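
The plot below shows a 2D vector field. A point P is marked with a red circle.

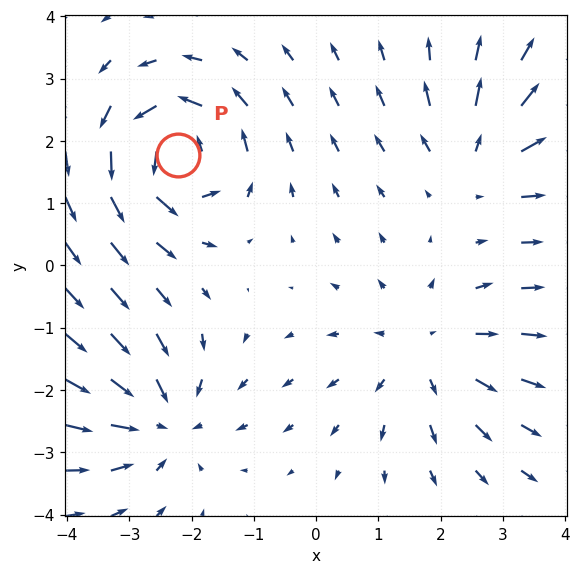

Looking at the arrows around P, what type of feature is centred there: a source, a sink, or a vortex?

vortex

At P (-2.2, 1.8) the arrows circulate counterclockwise. Divergence ≈0, curl about +7 — near-zero divergence with nonzero curl is a vortex.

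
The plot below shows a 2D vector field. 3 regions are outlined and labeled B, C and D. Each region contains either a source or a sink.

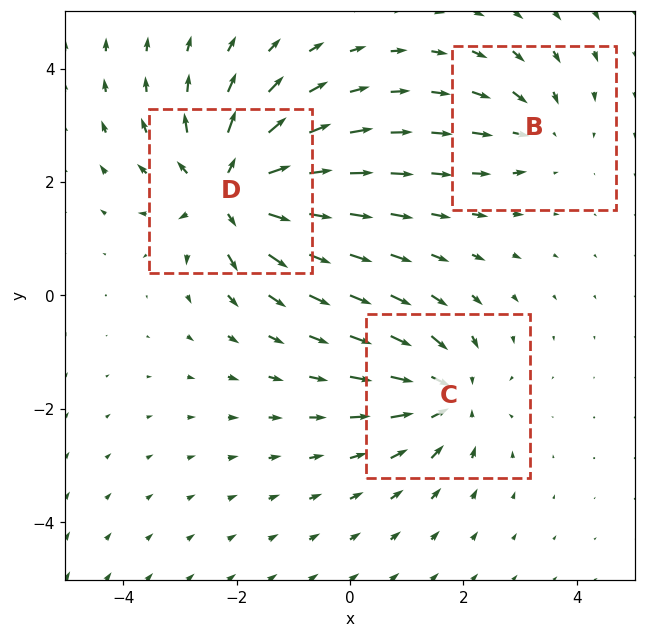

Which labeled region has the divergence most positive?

Divergence at each region's feature centre — B: about -2, C: about -4, D: about +5. Region D is most positive.

D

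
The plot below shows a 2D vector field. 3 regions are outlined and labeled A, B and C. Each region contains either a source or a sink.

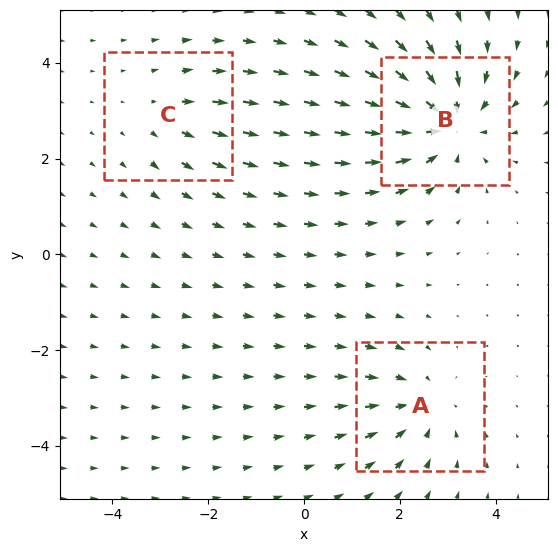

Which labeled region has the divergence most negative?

B

Divergence at each region's feature centre — A: about -3, B: about -5, C: about +2. Region B is most negative.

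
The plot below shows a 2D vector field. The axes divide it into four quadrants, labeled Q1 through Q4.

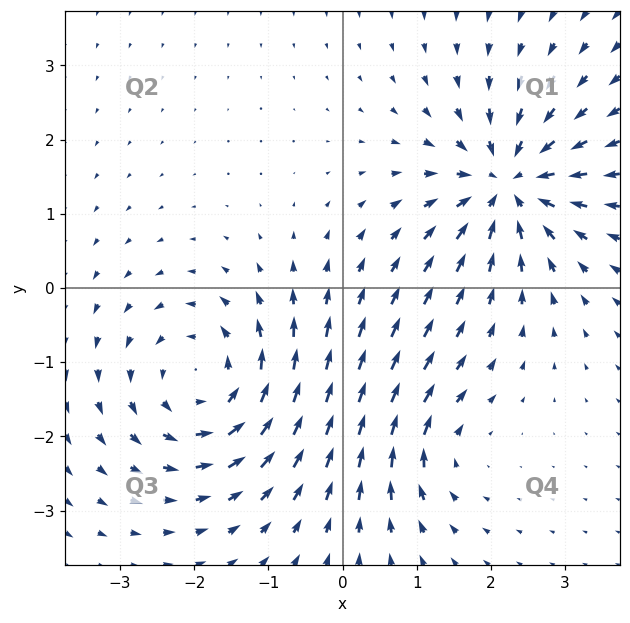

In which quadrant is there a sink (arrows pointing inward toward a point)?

The sink sits at approximately (2.2, 1.4), which lies in quadrant Q1. The divergence there is about -6, negative as expected for a sink.

Q1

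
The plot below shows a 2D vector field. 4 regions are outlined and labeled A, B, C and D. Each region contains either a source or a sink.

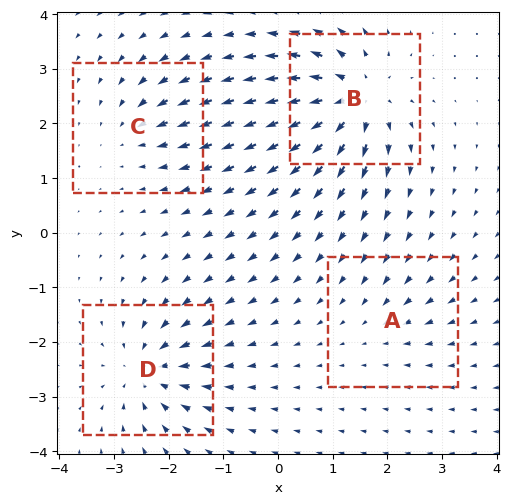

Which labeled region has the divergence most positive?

B

Divergence at each region's feature centre — A: about -3, B: about +9, C: about -4, D: about -7. Region B is most positive.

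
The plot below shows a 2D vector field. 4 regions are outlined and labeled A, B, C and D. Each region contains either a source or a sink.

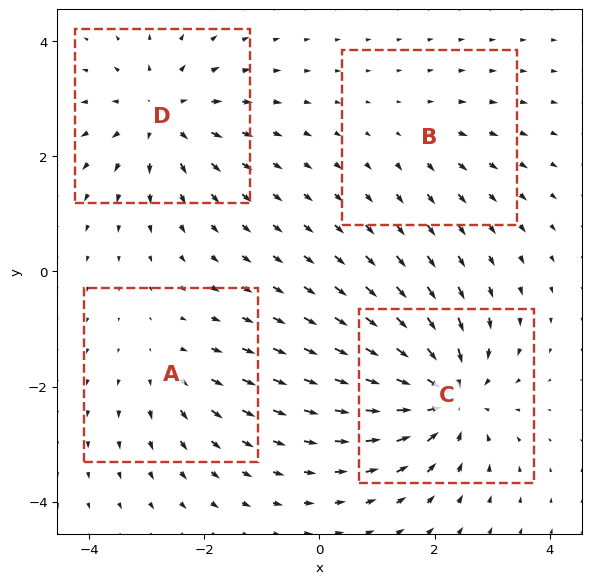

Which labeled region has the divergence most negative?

C

Divergence at each region's feature centre — A: about +3, B: about +2, C: about -7, D: about +5. Region C is most negative.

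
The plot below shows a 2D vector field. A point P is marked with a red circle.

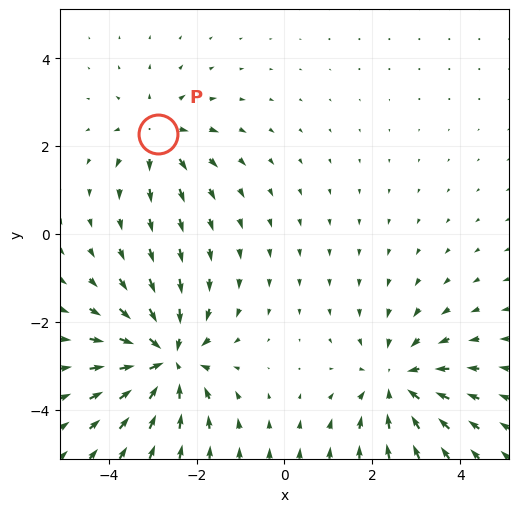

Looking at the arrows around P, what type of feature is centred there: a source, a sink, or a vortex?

At P (-2.9, 2.3) the arrows spread outward. Divergence about +3, curl ≈0 — positive divergence with near-zero curl is a source.

source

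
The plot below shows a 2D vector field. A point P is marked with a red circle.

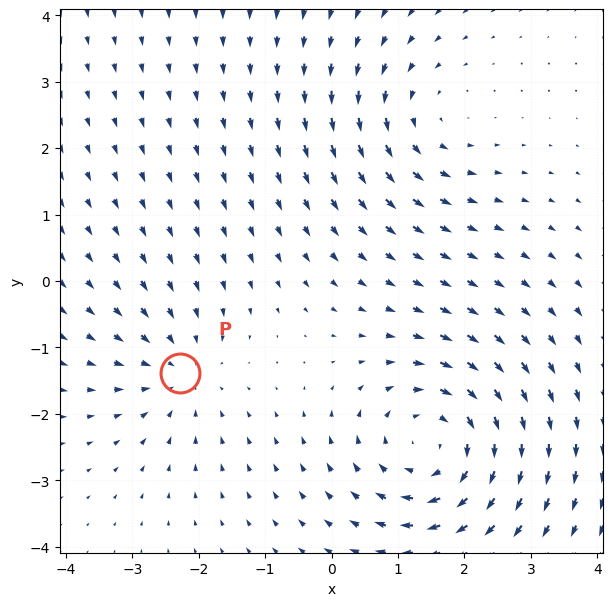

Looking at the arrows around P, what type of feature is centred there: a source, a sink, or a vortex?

At P (-2.3, -1.4) the arrows converge inward. Divergence about -3, curl ≈0 — negative divergence with near-zero curl is a sink.

sink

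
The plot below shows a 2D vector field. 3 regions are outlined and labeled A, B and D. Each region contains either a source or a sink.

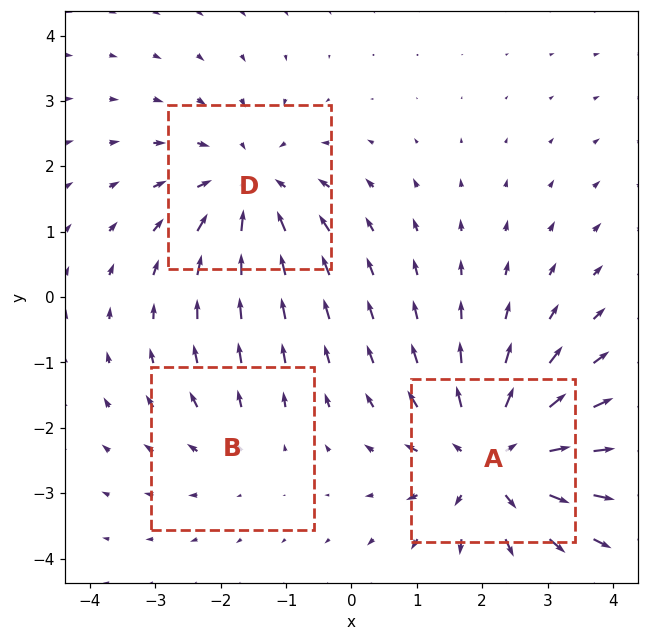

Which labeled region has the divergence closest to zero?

Divergence at each region's feature centre — A: about +4, B: about +2, D: about -3. Region B is closest to zero.

B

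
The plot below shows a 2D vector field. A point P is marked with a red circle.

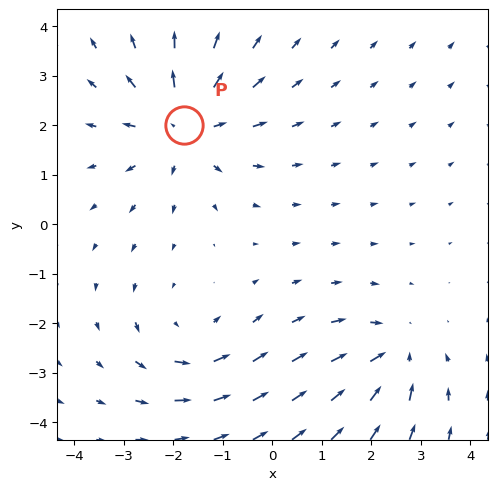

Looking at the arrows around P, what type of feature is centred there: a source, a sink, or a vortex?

At P (-1.8, 2.0) the arrows spread outward. Divergence about +4, curl ≈0 — positive divergence with near-zero curl is a source.

source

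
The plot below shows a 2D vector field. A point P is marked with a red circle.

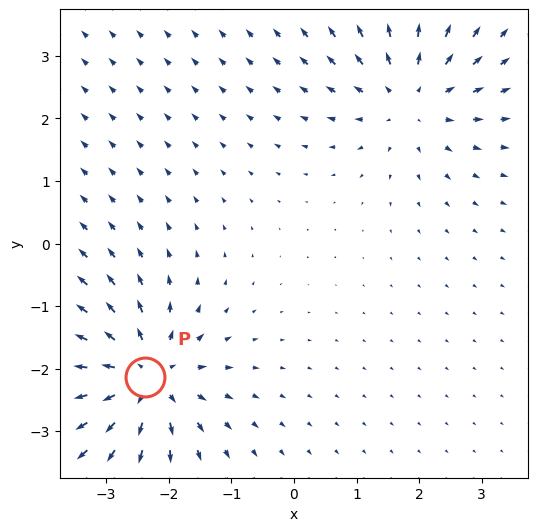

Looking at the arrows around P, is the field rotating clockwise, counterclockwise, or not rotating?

not rotating

Near P at (-2.4, -2.1) the arrows show no circulation. The curl there is ≈0.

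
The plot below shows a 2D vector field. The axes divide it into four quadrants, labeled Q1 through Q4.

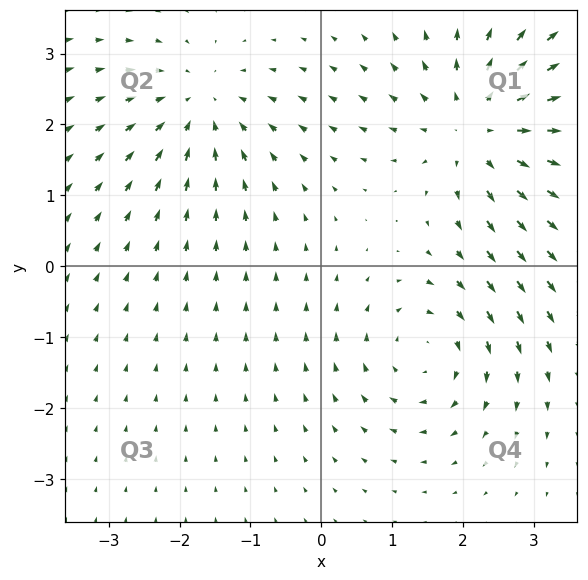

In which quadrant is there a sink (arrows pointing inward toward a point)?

Q2

The sink sits at approximately (-1.7, 2.2), which lies in quadrant Q2. The divergence there is about -3, negative as expected for a sink.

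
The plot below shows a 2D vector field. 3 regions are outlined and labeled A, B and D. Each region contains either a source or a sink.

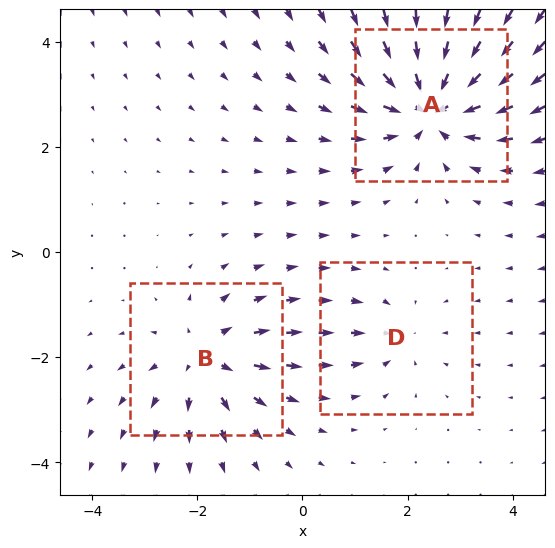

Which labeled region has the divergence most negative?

Divergence at each region's feature centre — A: about -6, B: about +4, D: about -2. Region A is most negative.

A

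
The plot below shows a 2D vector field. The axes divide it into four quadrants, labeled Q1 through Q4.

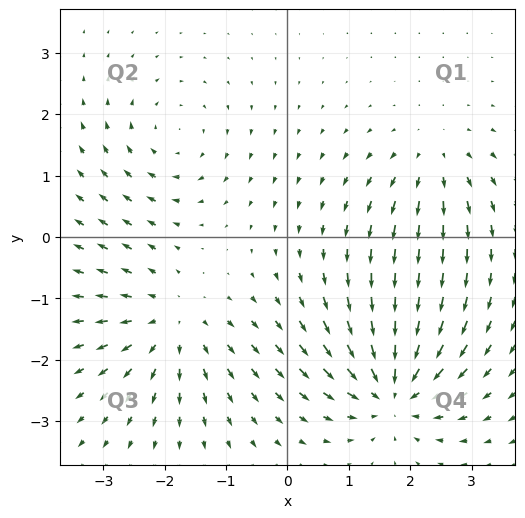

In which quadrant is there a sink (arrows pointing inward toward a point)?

Q4

The sink sits at approximately (1.7, -2.5), which lies in quadrant Q4. The divergence there is about -6, negative as expected for a sink.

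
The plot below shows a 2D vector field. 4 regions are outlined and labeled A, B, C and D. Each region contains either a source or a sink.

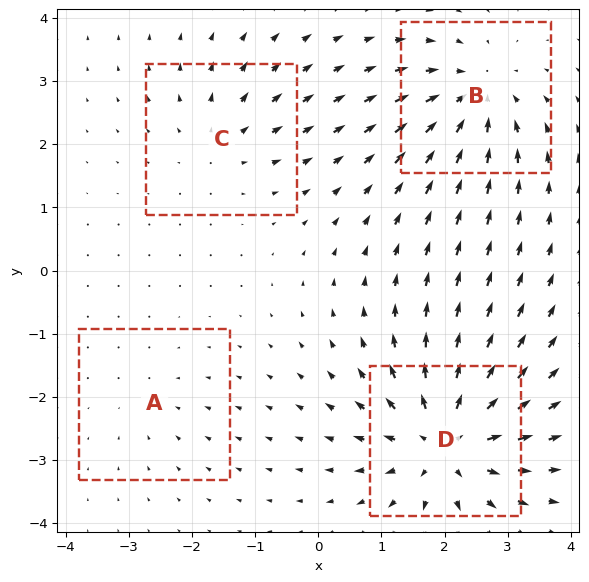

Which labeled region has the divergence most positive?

Divergence at each region's feature centre — A: about -2, B: about -6, C: about +4, D: about +8. Region D is most positive.

D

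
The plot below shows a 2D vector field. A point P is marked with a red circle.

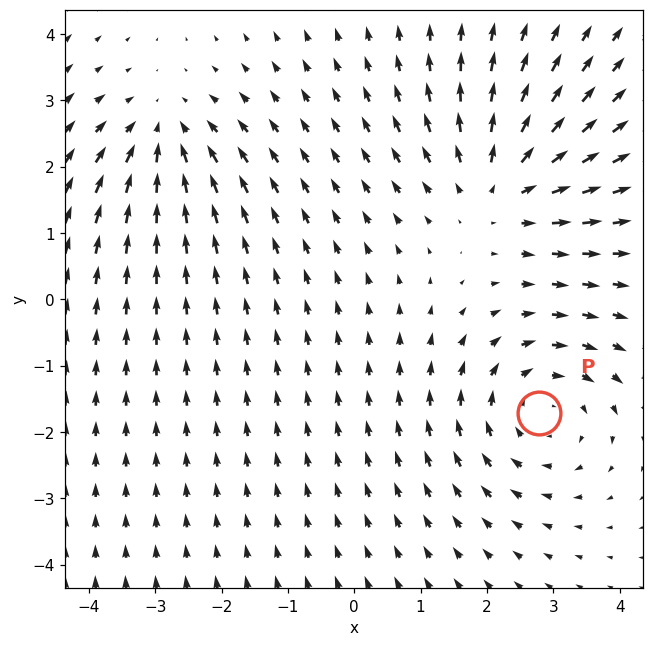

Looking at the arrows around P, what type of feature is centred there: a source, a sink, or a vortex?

vortex

At P (2.8, -1.7) the arrows circulate clockwise. Divergence ≈0, curl about -3 — near-zero divergence with nonzero curl is a vortex.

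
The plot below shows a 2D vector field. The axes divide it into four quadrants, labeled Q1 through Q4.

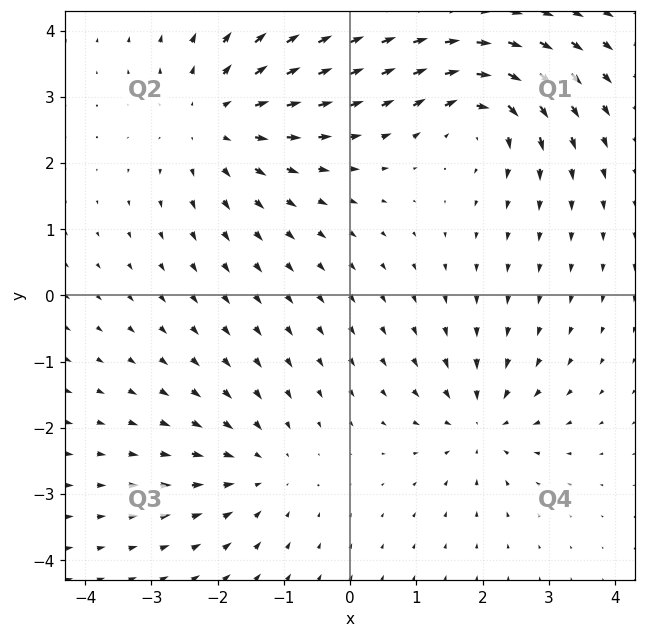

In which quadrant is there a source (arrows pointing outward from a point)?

Q2

The source sits at approximately (-2.0, 2.6), which lies in quadrant Q2. The divergence there is about +4, positive as expected for a source.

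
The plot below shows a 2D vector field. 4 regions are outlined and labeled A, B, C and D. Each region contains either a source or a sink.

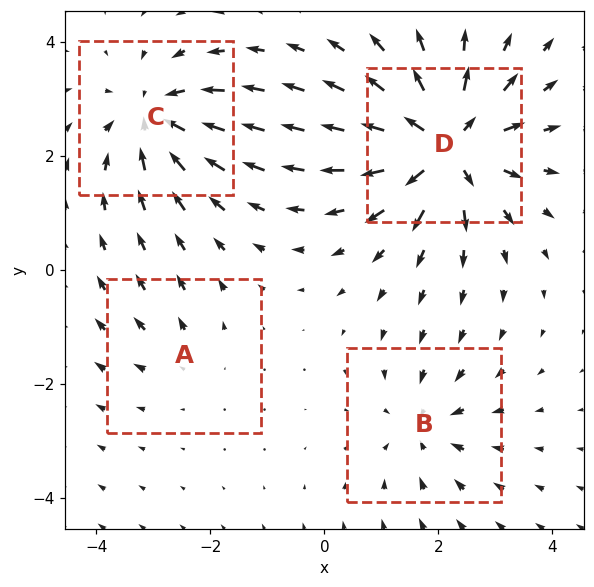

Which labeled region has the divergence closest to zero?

Divergence at each region's feature centre — A: about +2, B: about -4, C: about -5, D: about +8. Region A is closest to zero.

A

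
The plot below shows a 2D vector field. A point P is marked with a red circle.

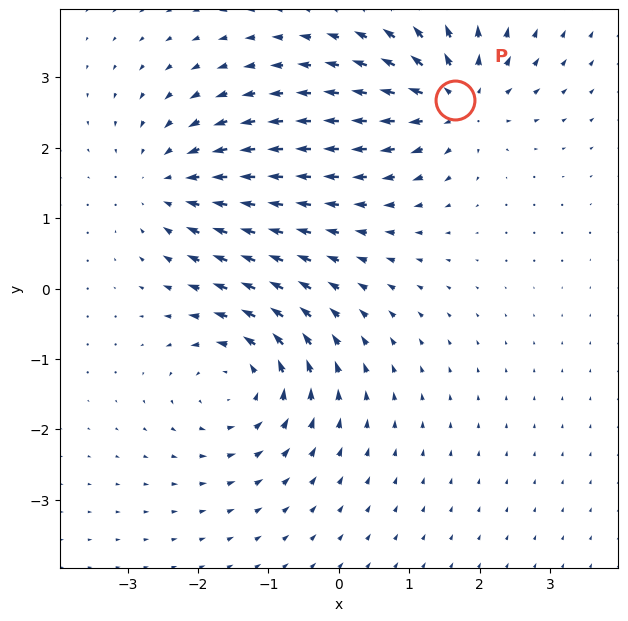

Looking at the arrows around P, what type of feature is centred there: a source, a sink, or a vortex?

source

At P (1.7, 2.7) the arrows spread outward. Divergence about +6, curl ≈0 — positive divergence with near-zero curl is a source.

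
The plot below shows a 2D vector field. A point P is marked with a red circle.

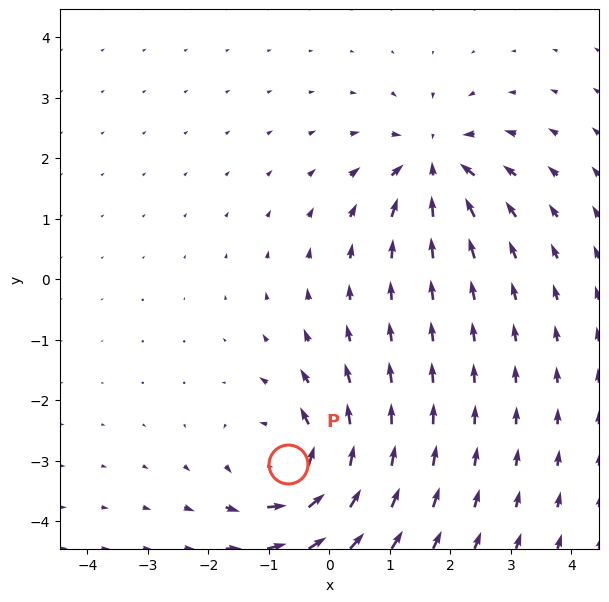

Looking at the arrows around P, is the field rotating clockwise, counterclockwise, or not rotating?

counterclockwise

Near P at (-0.7, -3.1) the arrows circulate counterclockwise. The curl (z-component) there is about +5; positive curl means counterclockwise rotation.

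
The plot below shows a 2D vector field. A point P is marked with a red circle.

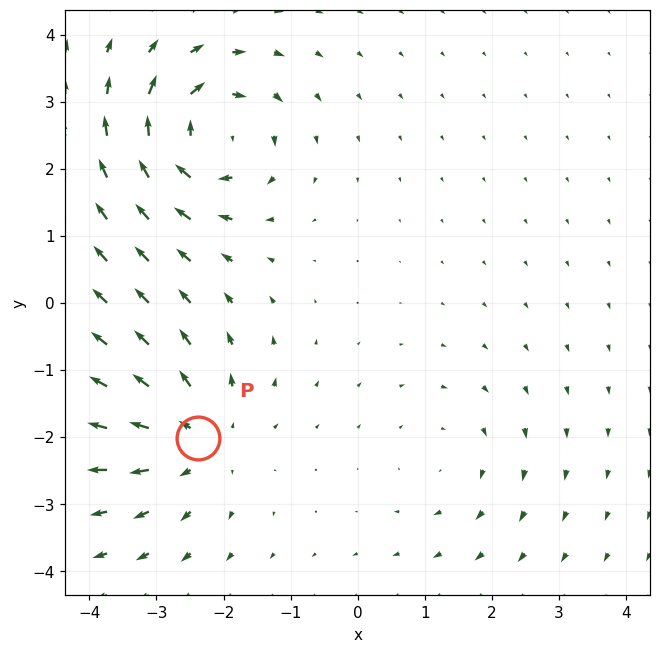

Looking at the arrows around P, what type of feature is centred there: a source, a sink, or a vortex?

source

At P (-2.4, -2.0) the arrows spread outward. Divergence about +4, curl ≈0 — positive divergence with near-zero curl is a source.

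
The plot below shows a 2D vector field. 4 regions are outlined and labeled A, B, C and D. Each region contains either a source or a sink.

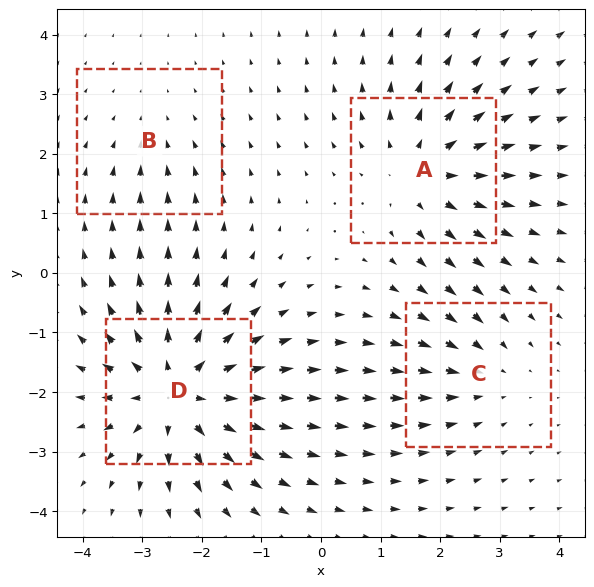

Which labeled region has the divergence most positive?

D

Divergence at each region's feature centre — A: about +5, B: about -2, C: about -3, D: about +7. Region D is most positive.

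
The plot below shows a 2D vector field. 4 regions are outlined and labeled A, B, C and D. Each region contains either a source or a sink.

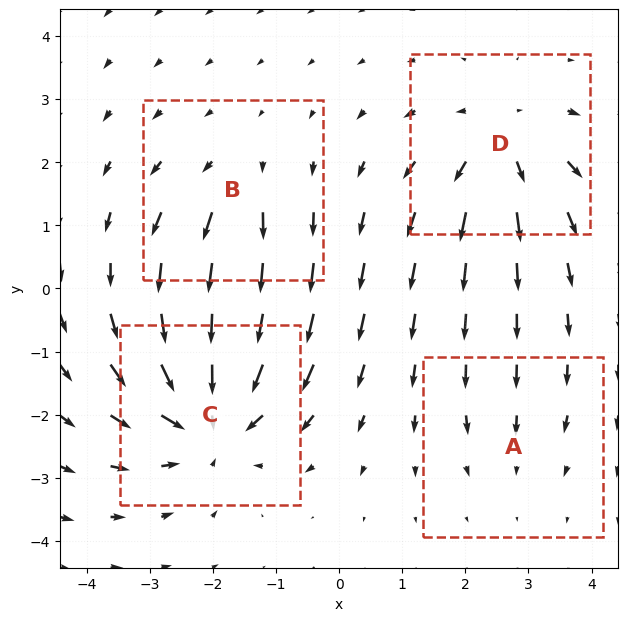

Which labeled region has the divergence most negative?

Divergence at each region's feature centre — A: about -2, B: about +3, C: about -7, D: about +5. Region C is most negative.

C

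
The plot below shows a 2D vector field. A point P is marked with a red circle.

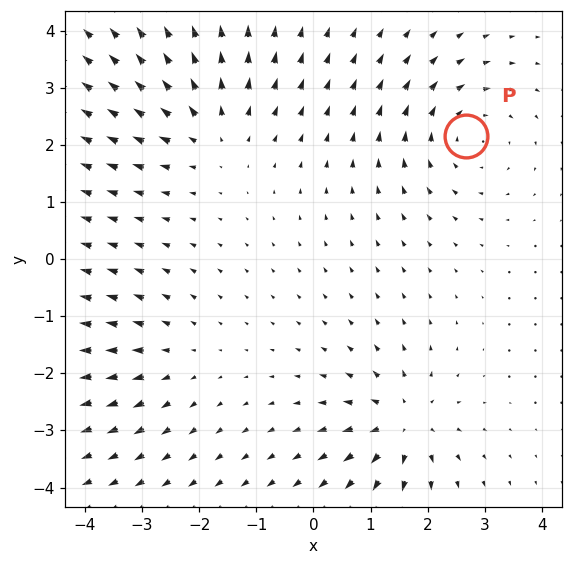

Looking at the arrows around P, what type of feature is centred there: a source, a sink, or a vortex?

At P (2.7, 2.1) the arrows circulate clockwise. Divergence ≈0, curl about -3 — near-zero divergence with nonzero curl is a vortex.

vortex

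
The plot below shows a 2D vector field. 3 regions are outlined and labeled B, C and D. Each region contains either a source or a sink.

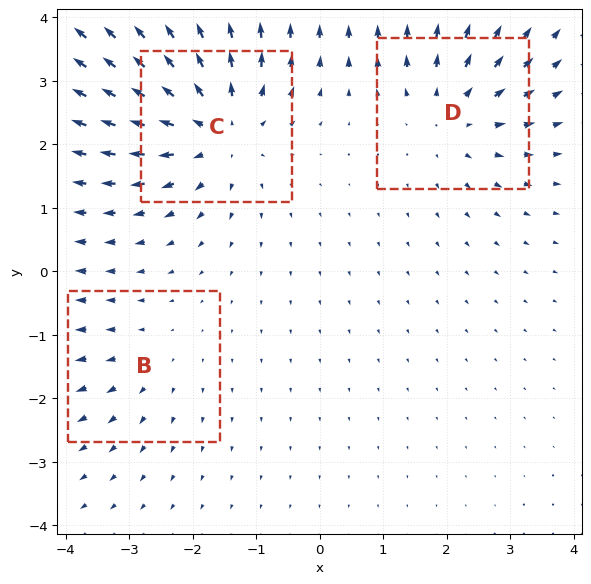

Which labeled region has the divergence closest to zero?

B

Divergence at each region's feature centre — B: about +2, C: about +5, D: about +3. Region B is closest to zero.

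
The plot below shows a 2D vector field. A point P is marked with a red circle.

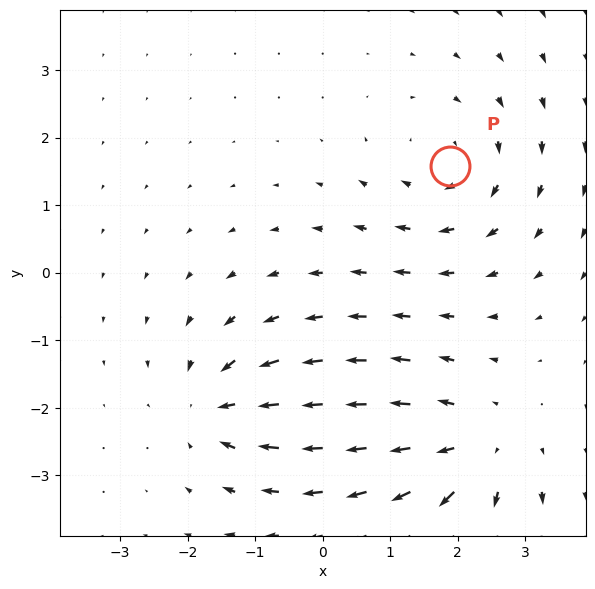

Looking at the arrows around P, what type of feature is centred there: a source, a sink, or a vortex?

vortex

At P (1.9, 1.6) the arrows circulate clockwise. Divergence ≈0, curl about -4 — near-zero divergence with nonzero curl is a vortex.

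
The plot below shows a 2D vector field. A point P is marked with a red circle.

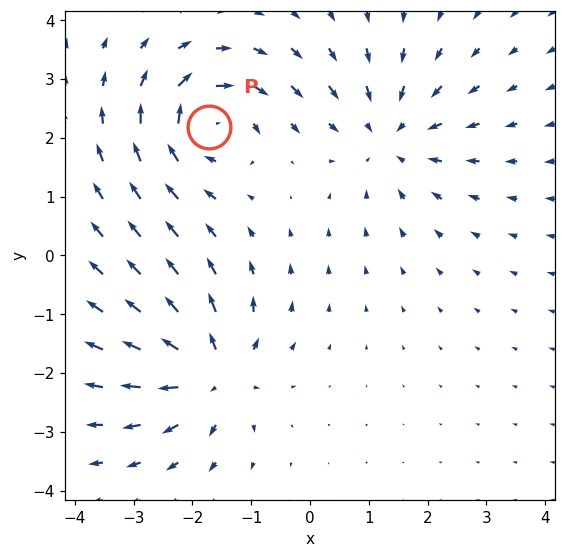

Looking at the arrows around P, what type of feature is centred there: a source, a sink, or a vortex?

At P (-1.7, 2.2) the arrows circulate clockwise. Divergence ≈0, curl about -6 — near-zero divergence with nonzero curl is a vortex.

vortex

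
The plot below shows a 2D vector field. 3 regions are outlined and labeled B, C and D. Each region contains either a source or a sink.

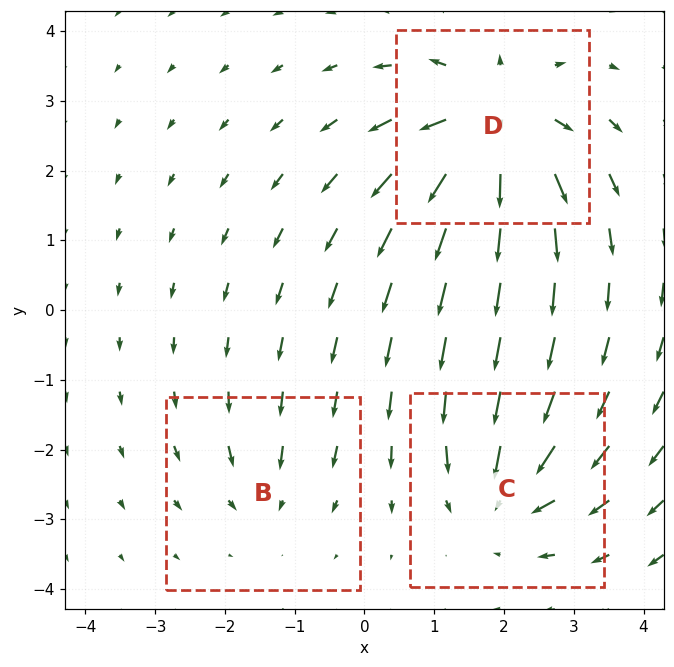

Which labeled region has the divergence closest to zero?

Divergence at each region's feature centre — B: about -2, C: about -4, D: about +6. Region B is closest to zero.

B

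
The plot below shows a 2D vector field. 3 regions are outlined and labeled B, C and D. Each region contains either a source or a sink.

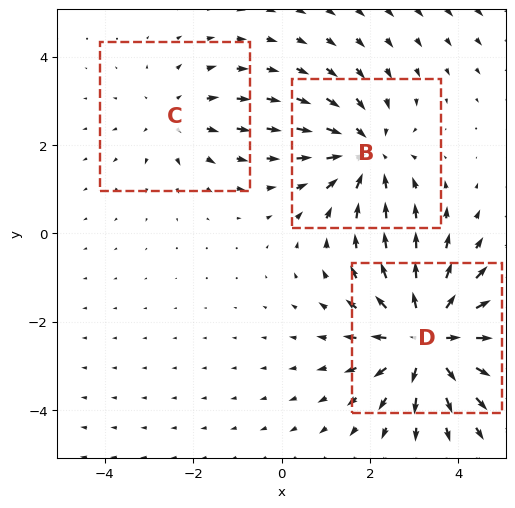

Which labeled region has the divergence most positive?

Divergence at each region's feature centre — B: about -3, C: about +2, D: about +4. Region D is most positive.

D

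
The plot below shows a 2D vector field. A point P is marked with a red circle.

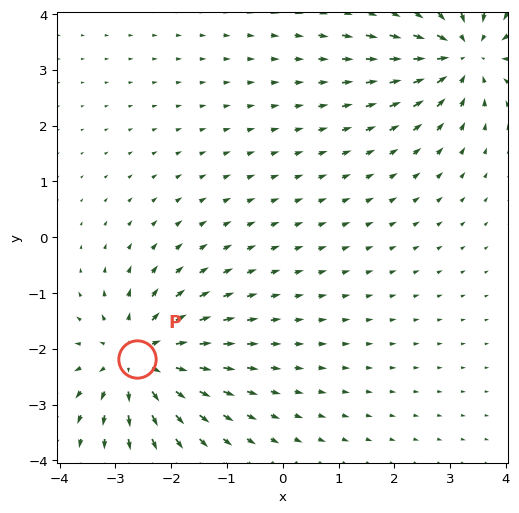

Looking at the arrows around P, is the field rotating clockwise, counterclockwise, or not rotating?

not rotating

Near P at (-2.6, -2.2) the arrows show no circulation. The curl there is ≈0.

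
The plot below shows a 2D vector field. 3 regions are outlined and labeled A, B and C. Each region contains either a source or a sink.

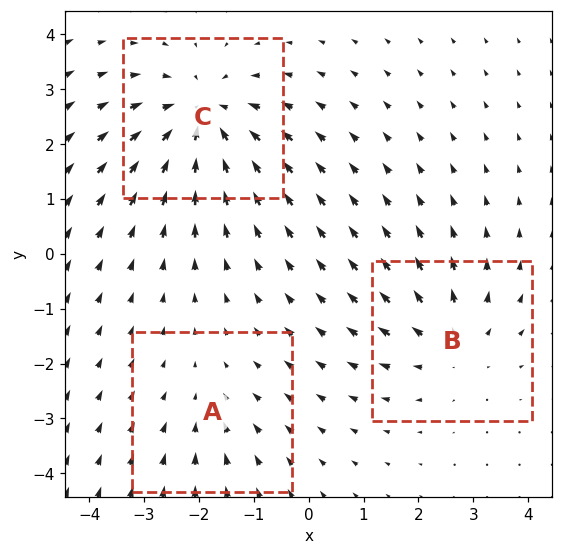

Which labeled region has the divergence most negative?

Divergence at each region's feature centre — A: about -2, B: about +3, C: about -4. Region C is most negative.

C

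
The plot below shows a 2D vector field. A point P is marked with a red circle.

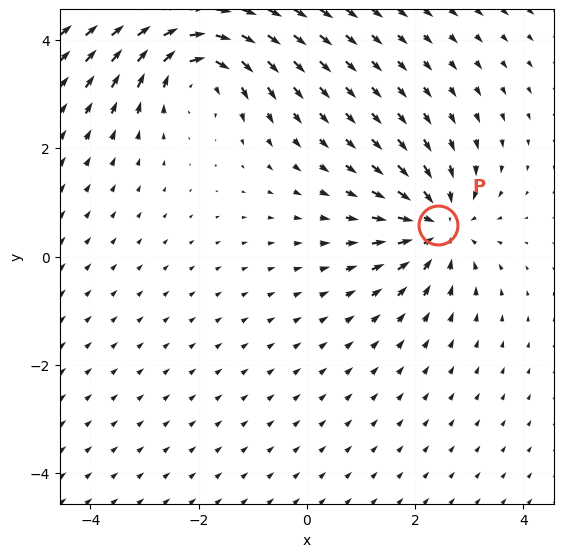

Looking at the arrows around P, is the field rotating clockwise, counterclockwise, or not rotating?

not rotating

Near P at (2.4, 0.6) the arrows show no circulation. The curl there is ≈0.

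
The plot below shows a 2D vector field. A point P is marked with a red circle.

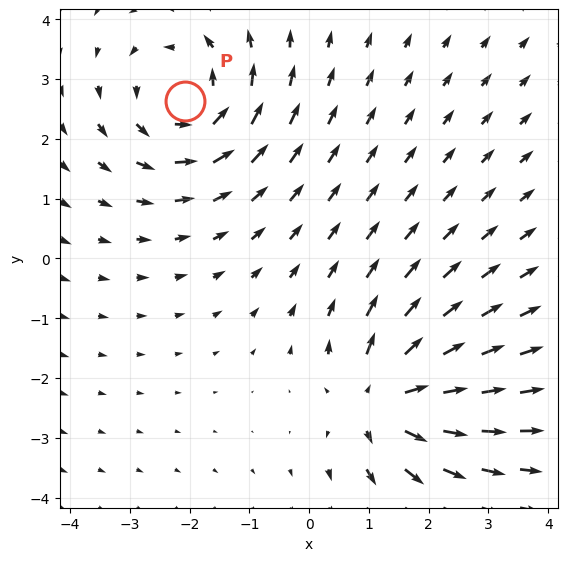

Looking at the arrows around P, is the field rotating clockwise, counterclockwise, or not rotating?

counterclockwise

Near P at (-2.1, 2.6) the arrows circulate counterclockwise. The curl (z-component) there is about +4; positive curl means counterclockwise rotation.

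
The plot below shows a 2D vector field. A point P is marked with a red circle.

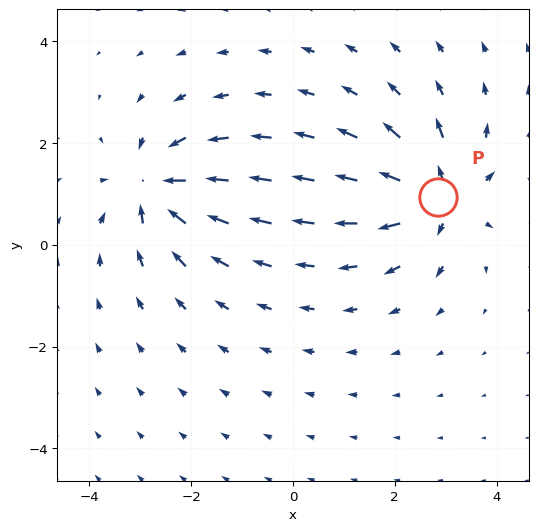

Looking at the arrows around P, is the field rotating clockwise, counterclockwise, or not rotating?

Near P at (2.9, 0.9) the arrows show no circulation. The curl there is ≈0.

not rotating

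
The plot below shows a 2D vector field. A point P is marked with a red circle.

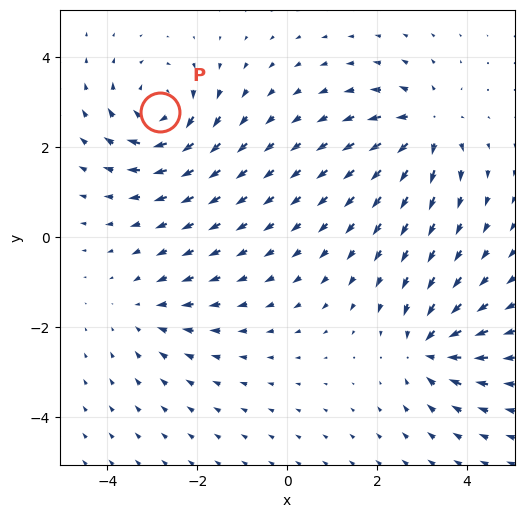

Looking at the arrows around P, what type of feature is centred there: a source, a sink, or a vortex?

At P (-2.8, 2.8) the arrows circulate clockwise. Divergence ≈0, curl about -5 — near-zero divergence with nonzero curl is a vortex.

vortex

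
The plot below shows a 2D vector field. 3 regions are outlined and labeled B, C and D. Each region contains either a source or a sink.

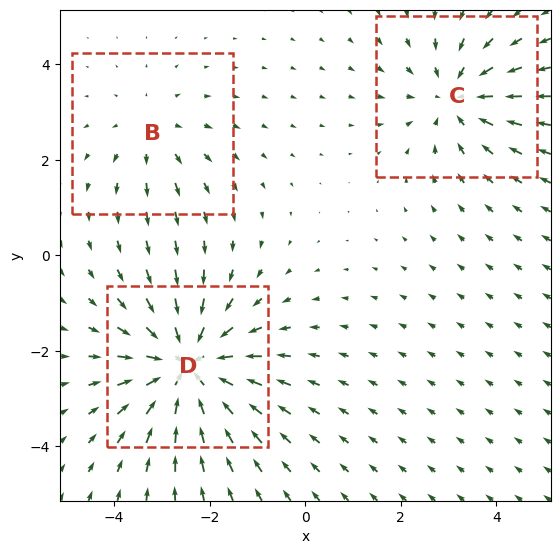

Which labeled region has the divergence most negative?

Divergence at each region's feature centre — B: about +2, C: about -3, D: about -4. Region D is most negative.

D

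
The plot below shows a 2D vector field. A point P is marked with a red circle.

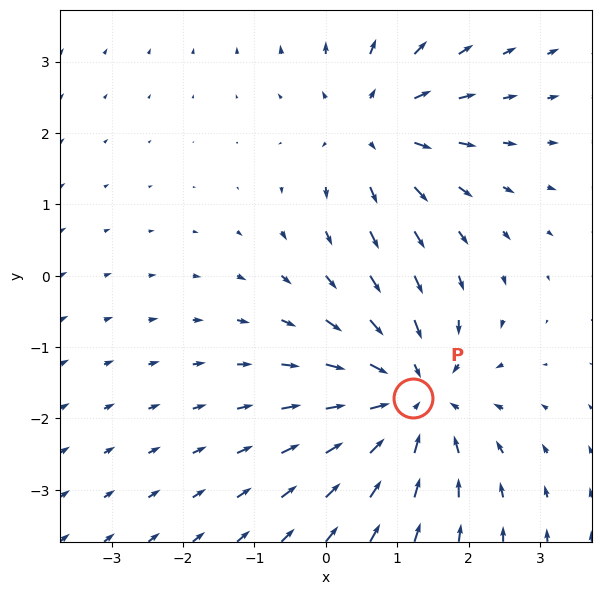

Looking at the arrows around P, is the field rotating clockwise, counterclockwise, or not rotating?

Near P at (1.2, -1.7) the arrows show no circulation. The curl there is ≈0.

not rotating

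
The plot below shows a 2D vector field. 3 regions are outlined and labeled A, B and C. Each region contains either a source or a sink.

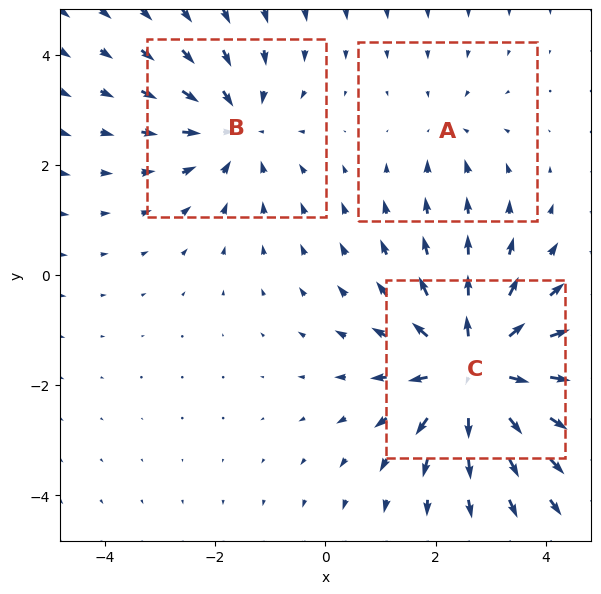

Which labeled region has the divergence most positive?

C

Divergence at each region's feature centre — A: about -2, B: about -3, C: about +5. Region C is most positive.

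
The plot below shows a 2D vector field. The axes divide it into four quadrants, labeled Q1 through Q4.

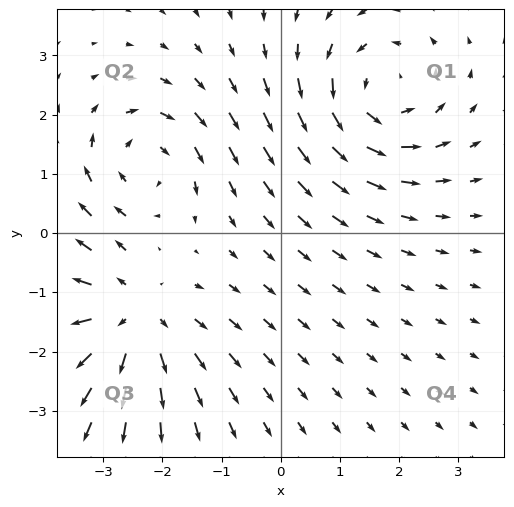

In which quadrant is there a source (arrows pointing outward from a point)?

Q3

The source sits at approximately (-2.5, -1.4), which lies in quadrant Q3. The divergence there is about +4, positive as expected for a source.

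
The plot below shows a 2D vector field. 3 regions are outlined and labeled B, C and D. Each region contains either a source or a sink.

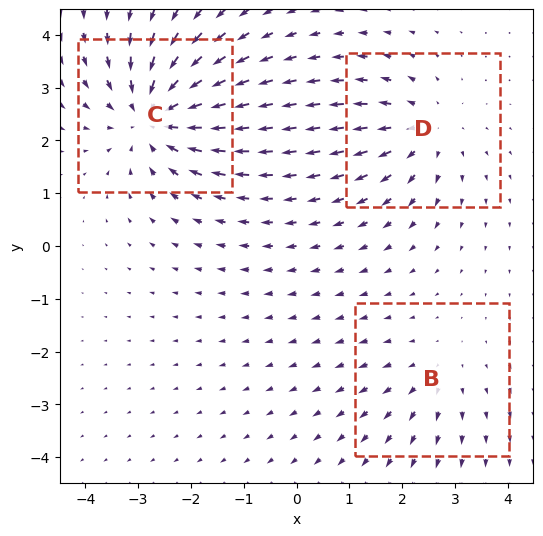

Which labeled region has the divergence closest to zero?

Divergence at each region's feature centre — B: about +2, C: about -5, D: about +3. Region B is closest to zero.

B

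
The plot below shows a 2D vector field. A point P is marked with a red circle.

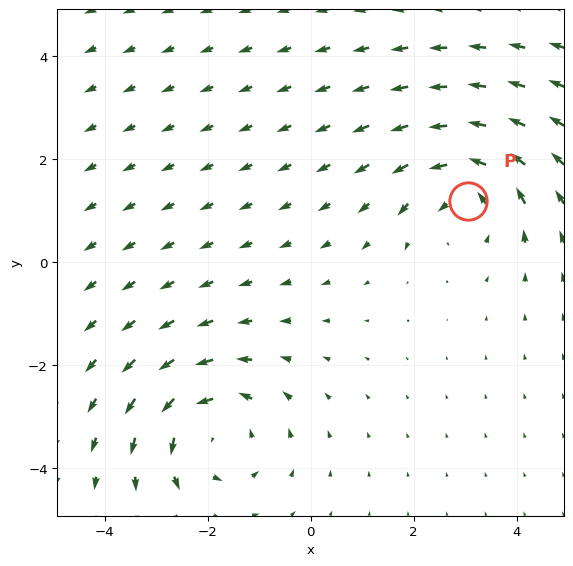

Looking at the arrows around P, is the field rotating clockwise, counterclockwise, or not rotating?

Near P at (3.0, 1.2) the arrows circulate counterclockwise. The curl (z-component) there is about +3; positive curl means counterclockwise rotation.

counterclockwise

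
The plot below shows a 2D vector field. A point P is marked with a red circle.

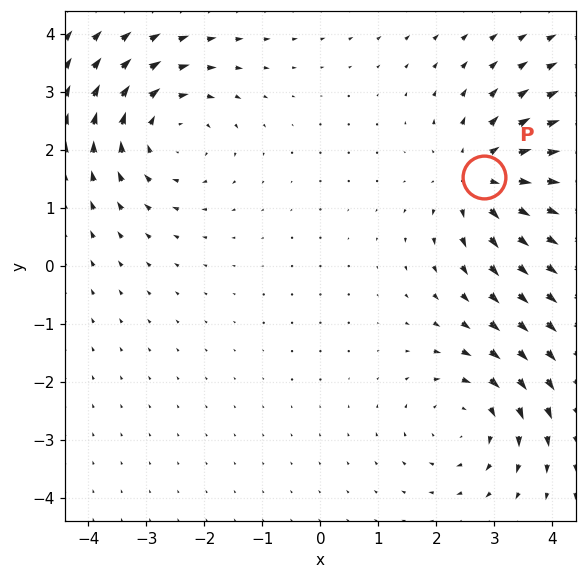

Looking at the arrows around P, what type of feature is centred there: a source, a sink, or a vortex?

At P (2.8, 1.5) the arrows spread outward. Divergence about +4, curl ≈0 — positive divergence with near-zero curl is a source.

source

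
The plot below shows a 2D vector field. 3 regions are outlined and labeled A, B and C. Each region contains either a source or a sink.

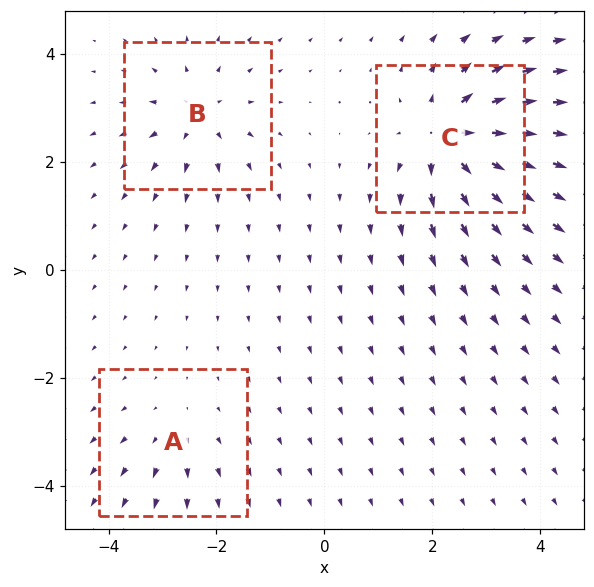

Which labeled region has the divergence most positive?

Divergence at each region's feature centre — A: about +2, B: about +4, C: about +7. Region C is most positive.

C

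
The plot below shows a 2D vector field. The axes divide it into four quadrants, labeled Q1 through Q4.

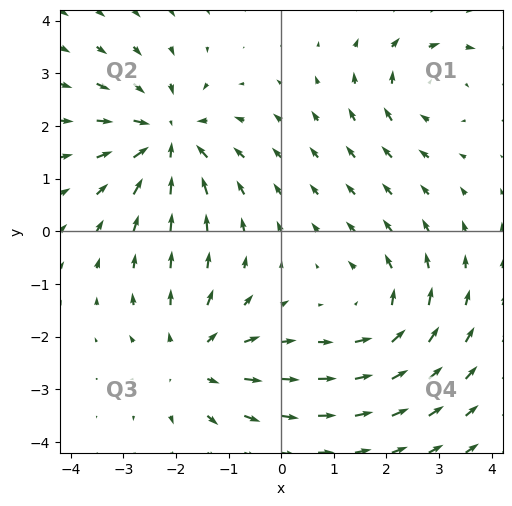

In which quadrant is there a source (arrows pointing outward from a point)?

The source sits at approximately (-1.7, -2.5), which lies in quadrant Q3. The divergence there is about +3, positive as expected for a source.

Q3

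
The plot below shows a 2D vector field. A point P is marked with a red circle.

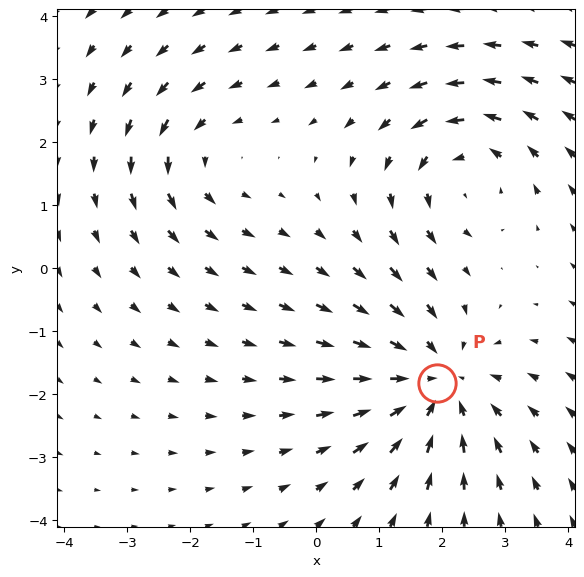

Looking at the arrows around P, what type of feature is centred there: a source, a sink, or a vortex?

sink

At P (1.9, -1.8) the arrows converge inward. Divergence about -3, curl ≈0 — negative divergence with near-zero curl is a sink.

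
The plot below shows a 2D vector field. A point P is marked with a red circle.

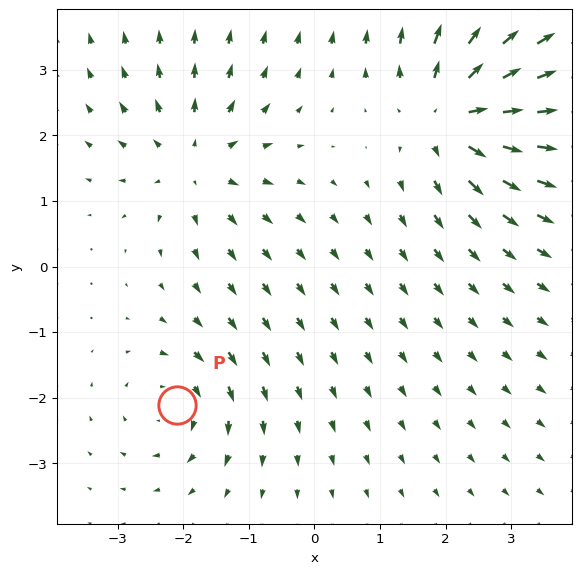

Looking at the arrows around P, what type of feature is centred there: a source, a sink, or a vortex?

At P (-2.1, -2.1) the arrows circulate clockwise. Divergence ≈0, curl about -4 — near-zero divergence with nonzero curl is a vortex.

vortex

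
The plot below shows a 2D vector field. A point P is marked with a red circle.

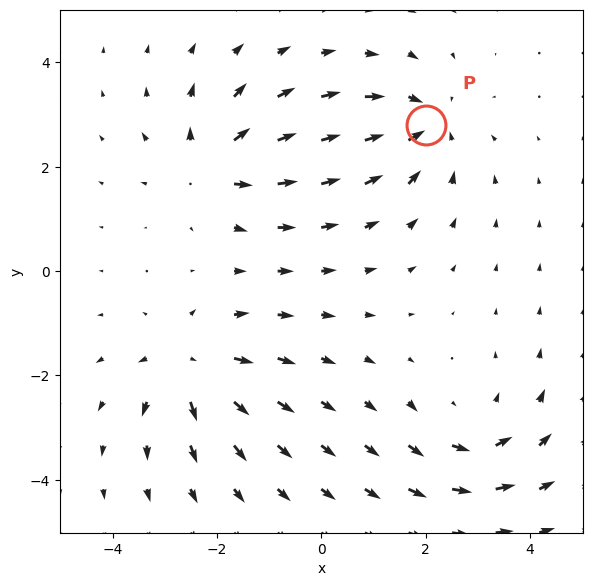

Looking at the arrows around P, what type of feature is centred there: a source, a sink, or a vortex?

sink

At P (2.0, 2.8) the arrows converge inward. Divergence about -5, curl ≈0 — negative divergence with near-zero curl is a sink.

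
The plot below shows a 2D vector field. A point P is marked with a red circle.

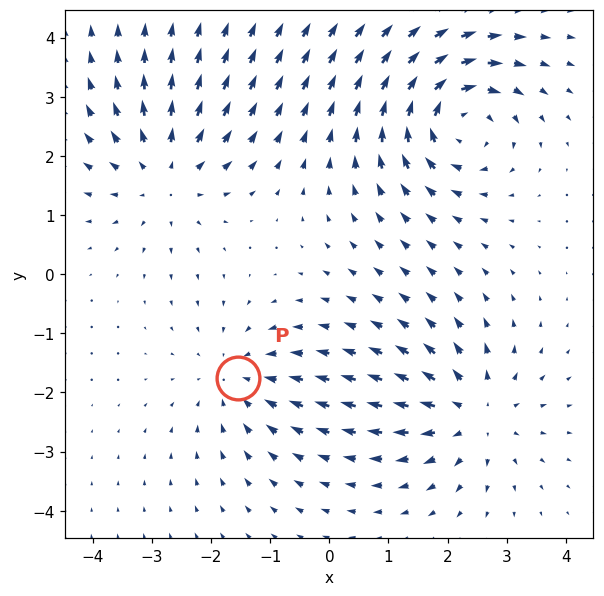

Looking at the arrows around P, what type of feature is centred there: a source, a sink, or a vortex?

sink

At P (-1.6, -1.8) the arrows converge inward. Divergence about -3, curl ≈0 — negative divergence with near-zero curl is a sink.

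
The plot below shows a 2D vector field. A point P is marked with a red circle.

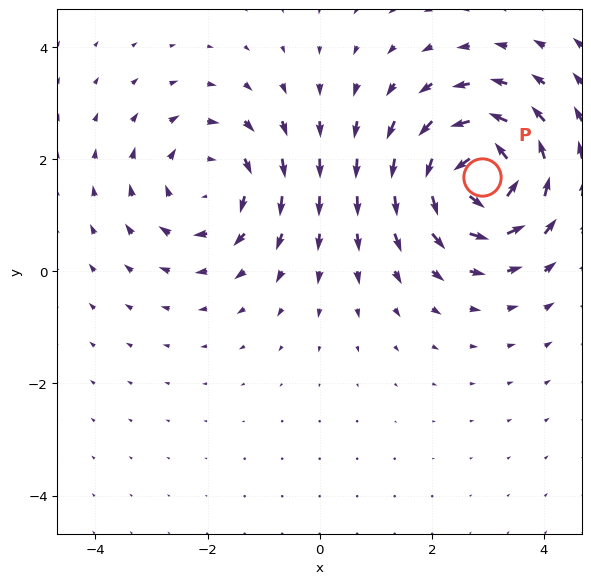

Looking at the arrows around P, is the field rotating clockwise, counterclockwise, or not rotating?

Near P at (2.9, 1.7) the arrows circulate counterclockwise. The curl (z-component) there is about +5; positive curl means counterclockwise rotation.

counterclockwise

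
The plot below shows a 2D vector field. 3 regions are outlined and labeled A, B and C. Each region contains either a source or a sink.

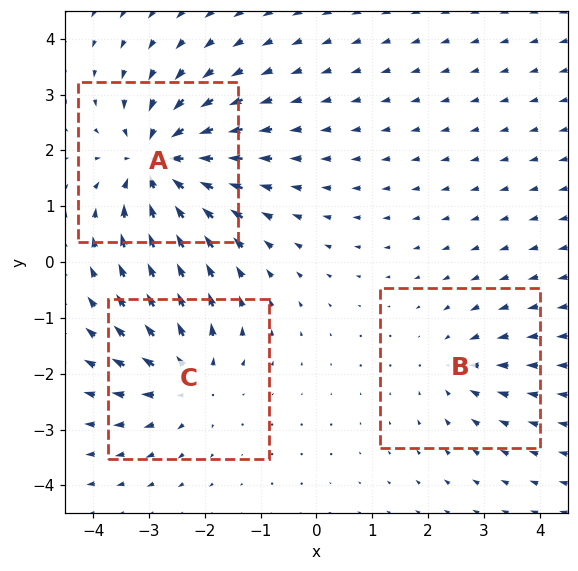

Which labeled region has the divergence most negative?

A

Divergence at each region's feature centre — A: about -5, B: about -2, C: about +4. Region A is most negative.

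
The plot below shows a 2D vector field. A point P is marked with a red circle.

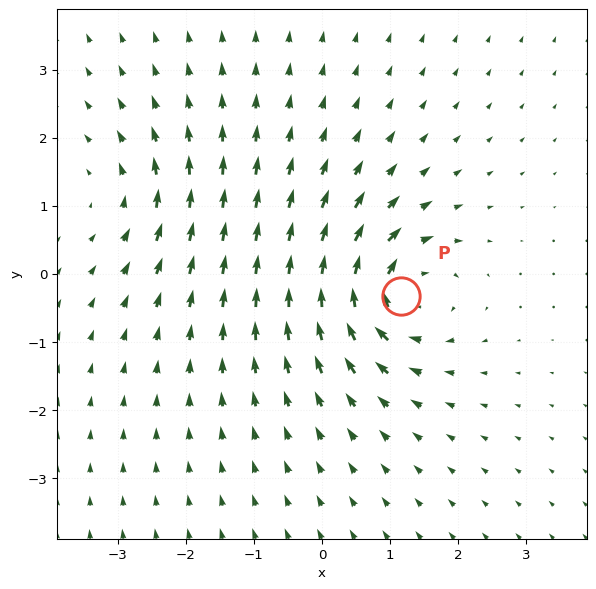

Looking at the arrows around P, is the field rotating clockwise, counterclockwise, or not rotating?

clockwise

Near P at (1.2, -0.3) the arrows circulate clockwise. The curl (z-component) there is about -6; negative curl means clockwise rotation.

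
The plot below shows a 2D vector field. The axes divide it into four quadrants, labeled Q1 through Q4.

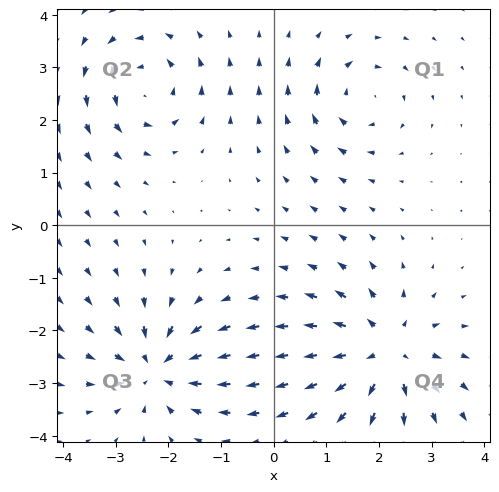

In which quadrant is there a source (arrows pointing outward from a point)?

Q4

The source sits at approximately (2.1, -2.4), which lies in quadrant Q4. The divergence there is about +5, positive as expected for a source.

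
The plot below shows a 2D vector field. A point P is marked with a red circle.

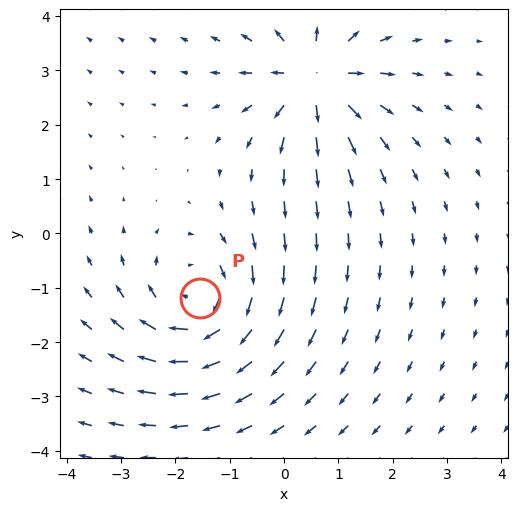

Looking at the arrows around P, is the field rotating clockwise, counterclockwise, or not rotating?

clockwise

Near P at (-1.5, -1.2) the arrows circulate clockwise. The curl (z-component) there is about -5; negative curl means clockwise rotation.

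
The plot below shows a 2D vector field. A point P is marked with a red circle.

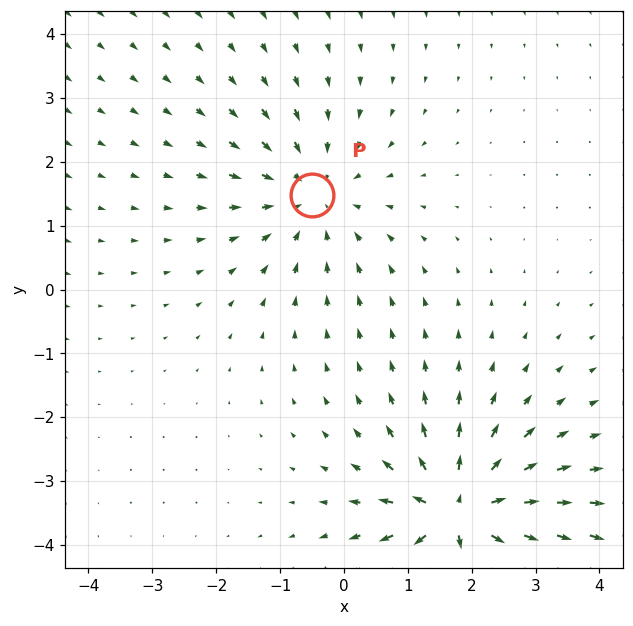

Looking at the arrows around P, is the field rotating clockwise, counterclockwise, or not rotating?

not rotating

Near P at (-0.5, 1.5) the arrows show no circulation. The curl there is ≈0.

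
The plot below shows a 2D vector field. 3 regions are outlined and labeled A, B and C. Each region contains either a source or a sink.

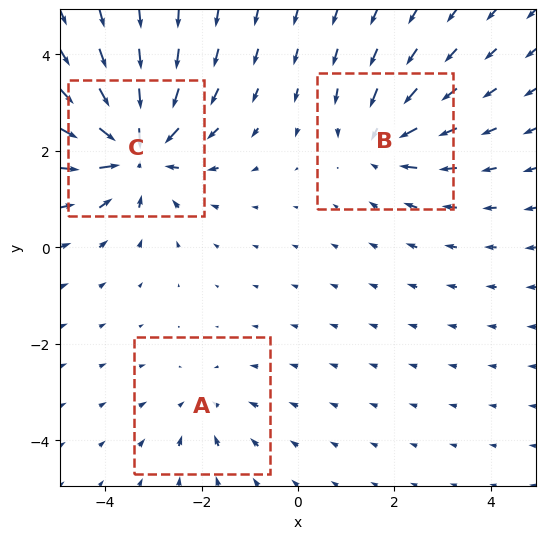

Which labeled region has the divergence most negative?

Divergence at each region's feature centre — A: about -2, B: about -3, C: about -5. Region C is most negative.

C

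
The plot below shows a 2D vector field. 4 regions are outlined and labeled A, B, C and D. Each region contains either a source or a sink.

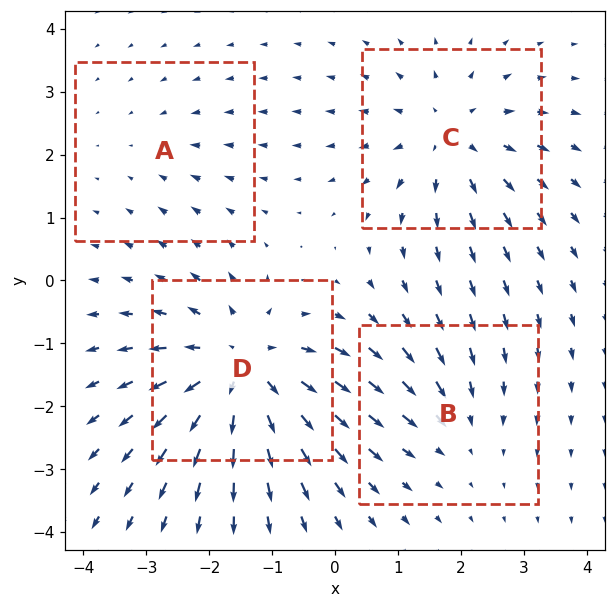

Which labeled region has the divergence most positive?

Divergence at each region's feature centre — A: about -2, B: about -3, C: about +4, D: about +6. Region D is most positive.

D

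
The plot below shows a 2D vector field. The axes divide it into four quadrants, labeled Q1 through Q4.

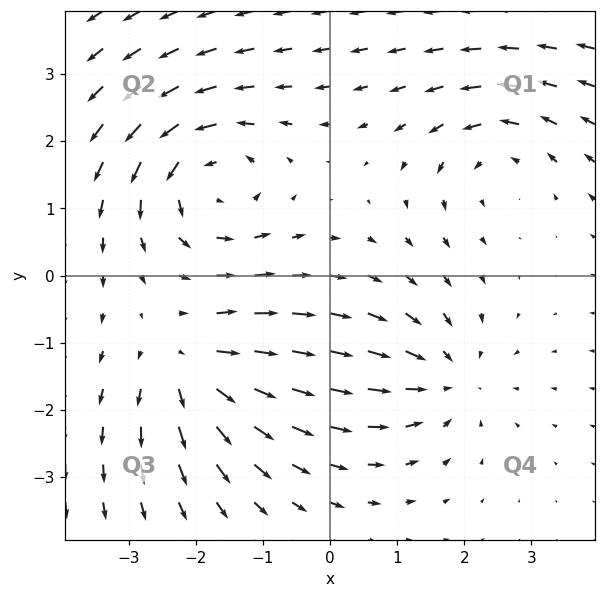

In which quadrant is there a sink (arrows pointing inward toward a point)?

Q4

The sink sits at approximately (1.7, -1.5), which lies in quadrant Q4. The divergence there is about -4, negative as expected for a sink.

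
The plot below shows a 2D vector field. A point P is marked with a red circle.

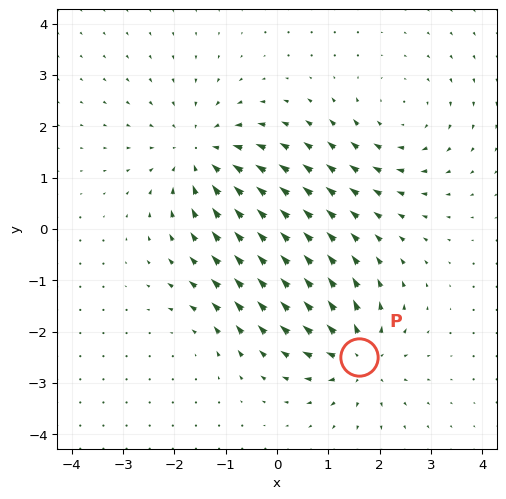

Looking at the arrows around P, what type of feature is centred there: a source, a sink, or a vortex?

source

At P (1.6, -2.5) the arrows spread outward. Divergence about +5, curl ≈0 — positive divergence with near-zero curl is a source.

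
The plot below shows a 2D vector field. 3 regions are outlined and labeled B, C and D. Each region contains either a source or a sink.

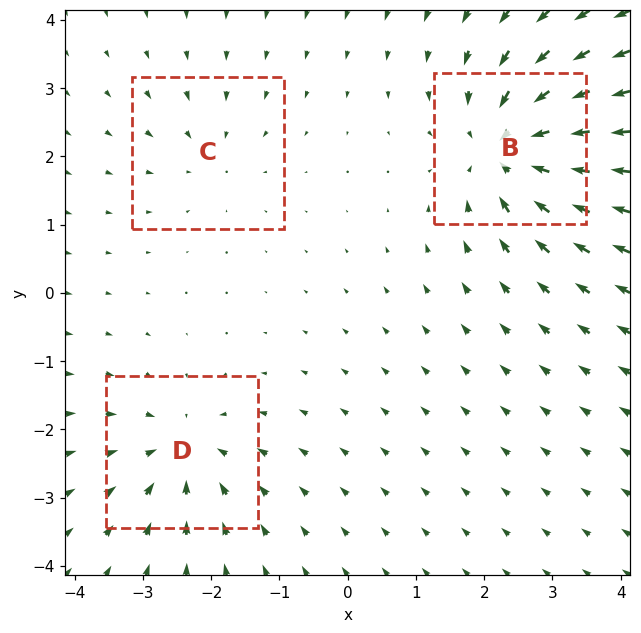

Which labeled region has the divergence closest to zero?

Divergence at each region's feature centre — B: about -6, C: about -2, D: about -4. Region C is closest to zero.

C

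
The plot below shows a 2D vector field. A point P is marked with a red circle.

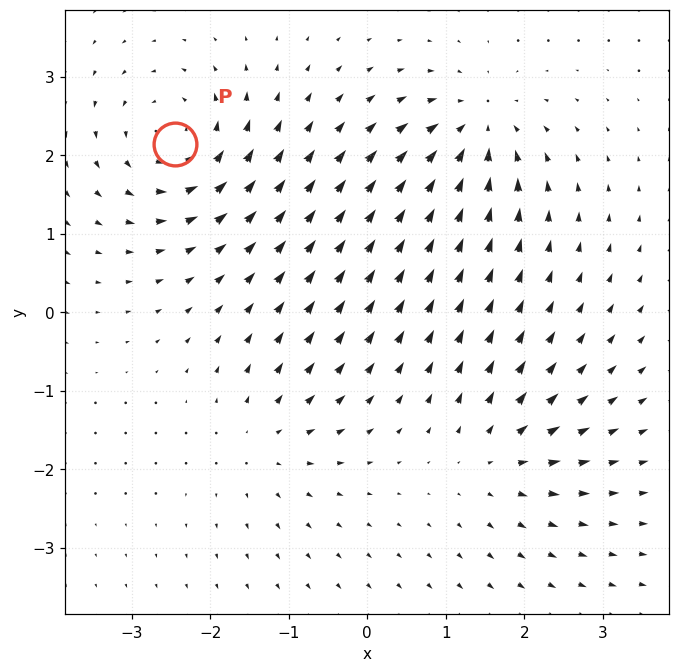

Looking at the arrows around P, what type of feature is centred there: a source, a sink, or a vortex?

At P (-2.5, 2.1) the arrows circulate counterclockwise. Divergence ≈0, curl about +5 — near-zero divergence with nonzero curl is a vortex.

vortex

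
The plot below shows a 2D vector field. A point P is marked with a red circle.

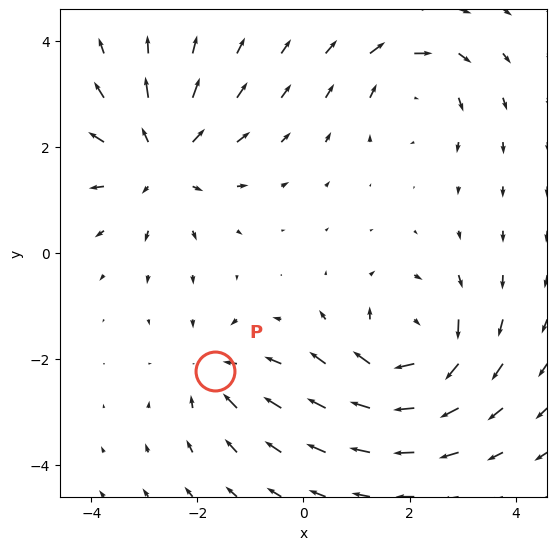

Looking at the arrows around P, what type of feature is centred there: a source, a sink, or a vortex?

sink

At P (-1.7, -2.2) the arrows converge inward. Divergence about -4, curl ≈0 — negative divergence with near-zero curl is a sink.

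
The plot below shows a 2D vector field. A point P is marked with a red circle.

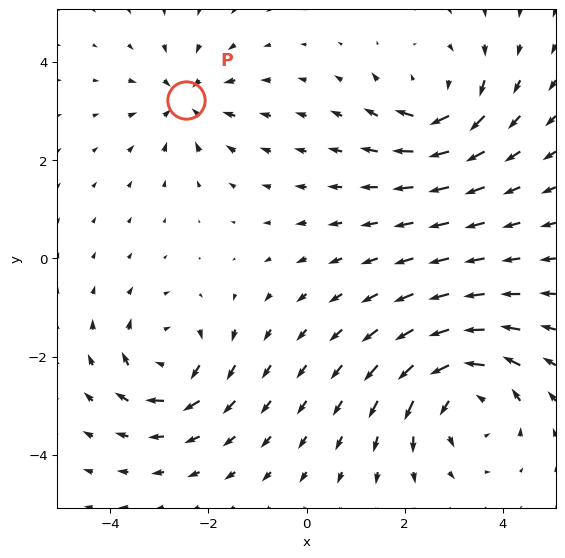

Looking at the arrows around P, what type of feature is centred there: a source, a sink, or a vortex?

sink

At P (-2.5, 3.2) the arrows converge inward. Divergence about -4, curl ≈0 — negative divergence with near-zero curl is a sink.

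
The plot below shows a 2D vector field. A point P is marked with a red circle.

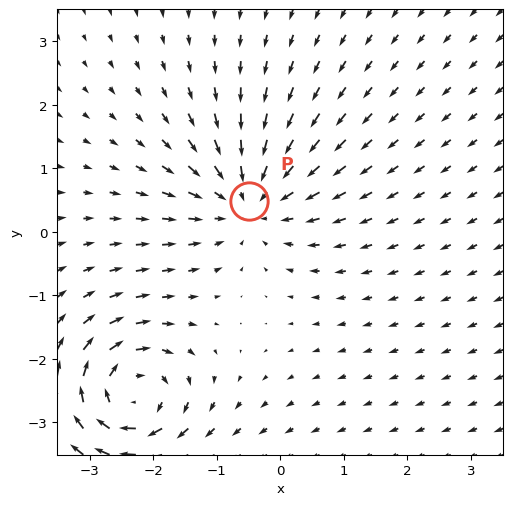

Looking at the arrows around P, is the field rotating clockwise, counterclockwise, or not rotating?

Near P at (-0.5, 0.5) the arrows show no circulation. The curl there is ≈0.

not rotating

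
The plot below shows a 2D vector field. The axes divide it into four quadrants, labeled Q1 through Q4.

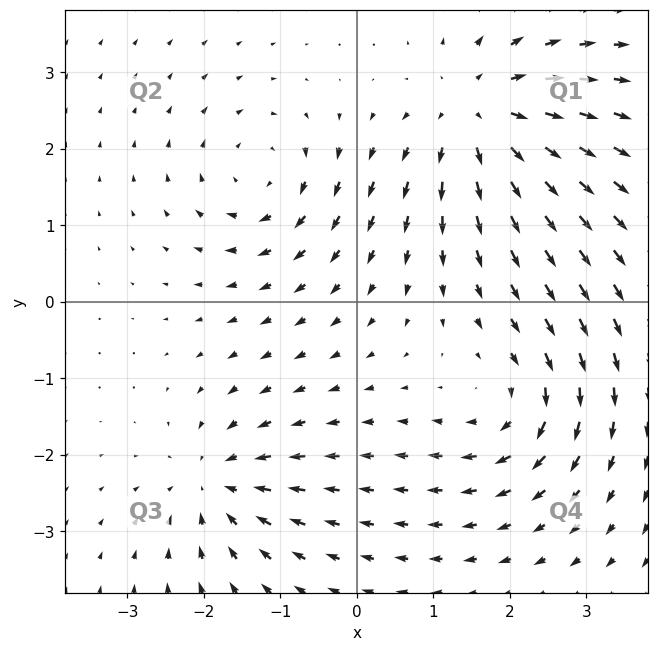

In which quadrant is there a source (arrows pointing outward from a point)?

Q1

The source sits at approximately (1.6, 2.4), which lies in quadrant Q1. The divergence there is about +5, positive as expected for a source.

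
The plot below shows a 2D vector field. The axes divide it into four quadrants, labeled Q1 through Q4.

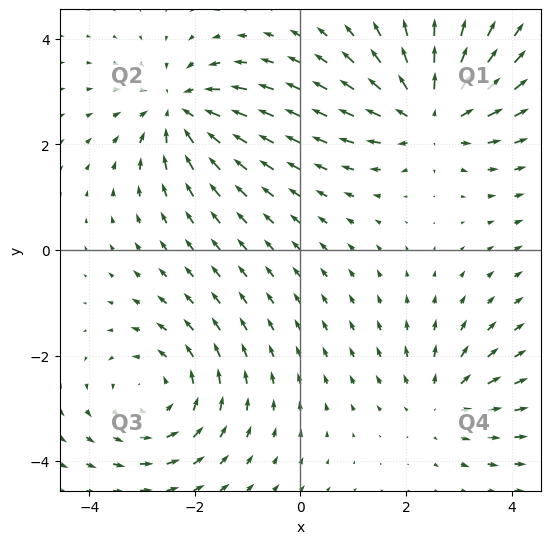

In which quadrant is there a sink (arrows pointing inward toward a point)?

Q2

The sink sits at approximately (-2.3, 2.7), which lies in quadrant Q2. The divergence there is about -5, negative as expected for a sink.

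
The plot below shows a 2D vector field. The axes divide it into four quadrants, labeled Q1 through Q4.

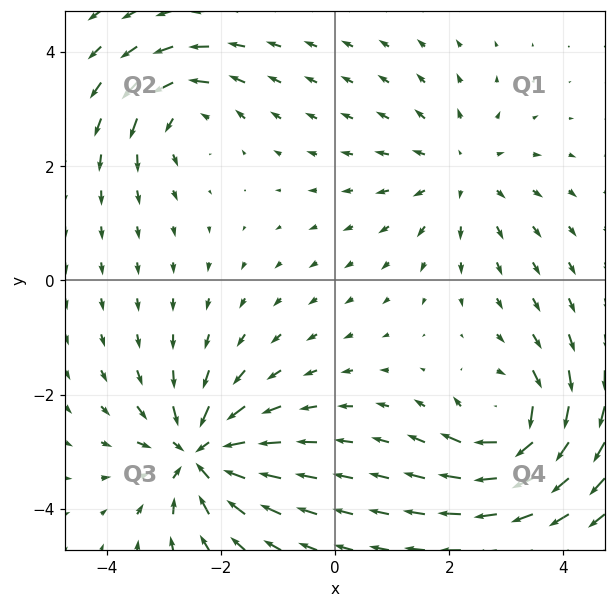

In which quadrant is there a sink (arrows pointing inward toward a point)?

Q3

The sink sits at approximately (-2.4, -3.0), which lies in quadrant Q3. The divergence there is about -6, negative as expected for a sink.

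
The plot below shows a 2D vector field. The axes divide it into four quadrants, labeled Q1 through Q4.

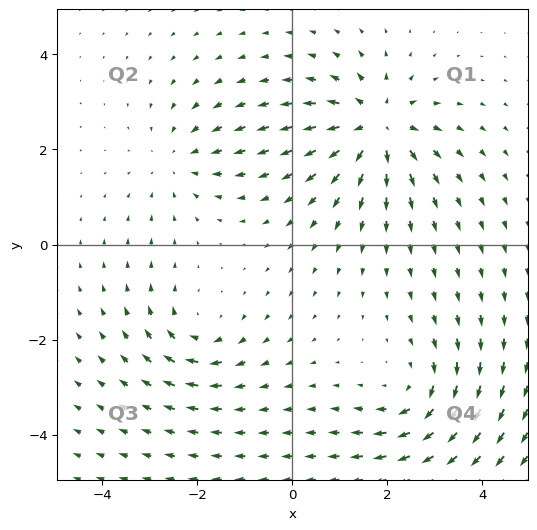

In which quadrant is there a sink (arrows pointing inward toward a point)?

Q2

The sink sits at approximately (-2.4, 1.8), which lies in quadrant Q2. The divergence there is about -3, negative as expected for a sink.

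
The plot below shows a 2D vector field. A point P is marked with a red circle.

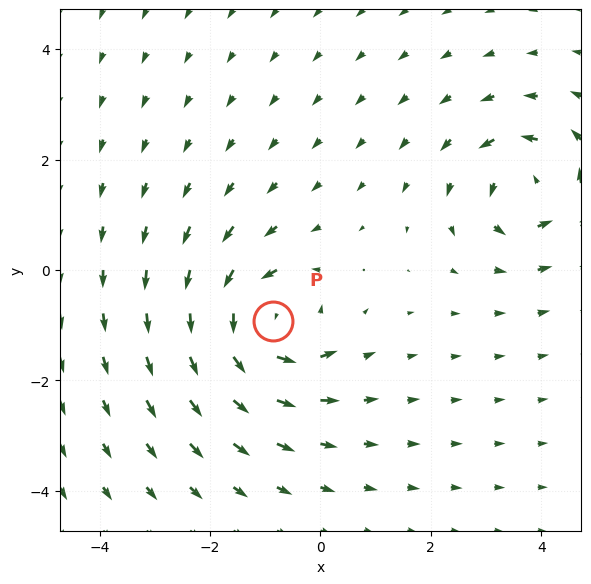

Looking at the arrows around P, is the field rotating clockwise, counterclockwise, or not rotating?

counterclockwise

Near P at (-0.9, -0.9) the arrows circulate counterclockwise. The curl (z-component) there is about +6; positive curl means counterclockwise rotation.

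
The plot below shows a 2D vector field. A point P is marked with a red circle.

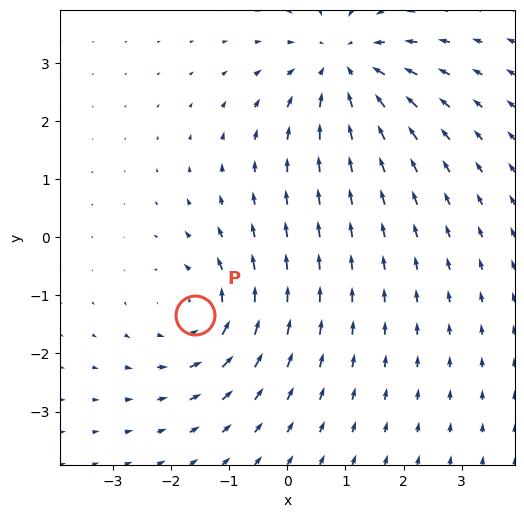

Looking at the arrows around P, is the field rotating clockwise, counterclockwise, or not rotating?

Near P at (-1.6, -1.3) the arrows circulate counterclockwise. The curl (z-component) there is about +4; positive curl means counterclockwise rotation.

counterclockwise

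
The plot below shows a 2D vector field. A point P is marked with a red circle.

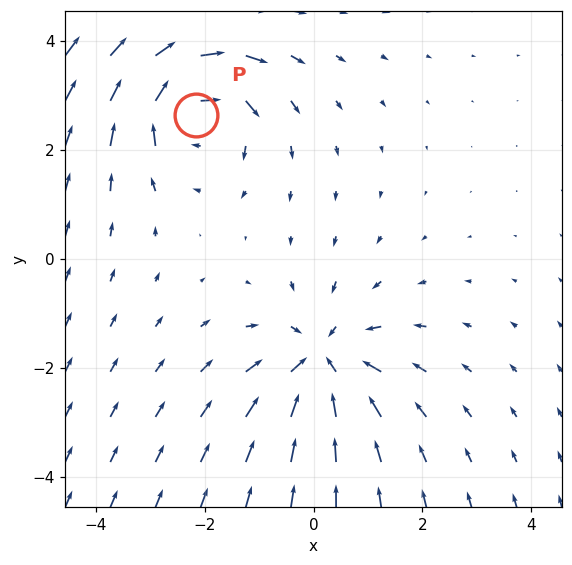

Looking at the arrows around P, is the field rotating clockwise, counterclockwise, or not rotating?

clockwise

Near P at (-2.2, 2.6) the arrows circulate clockwise. The curl (z-component) there is about -5; negative curl means clockwise rotation.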